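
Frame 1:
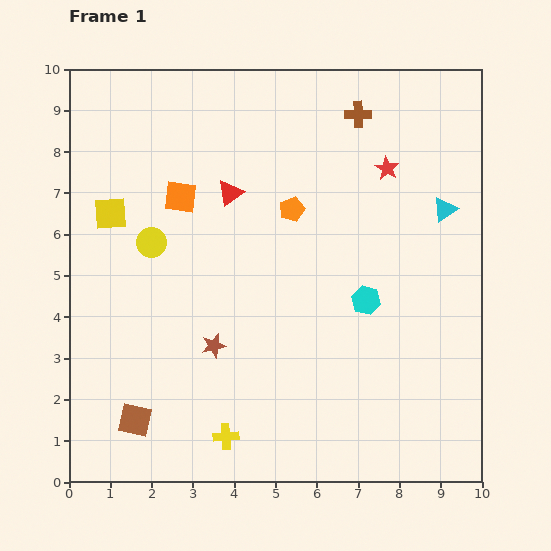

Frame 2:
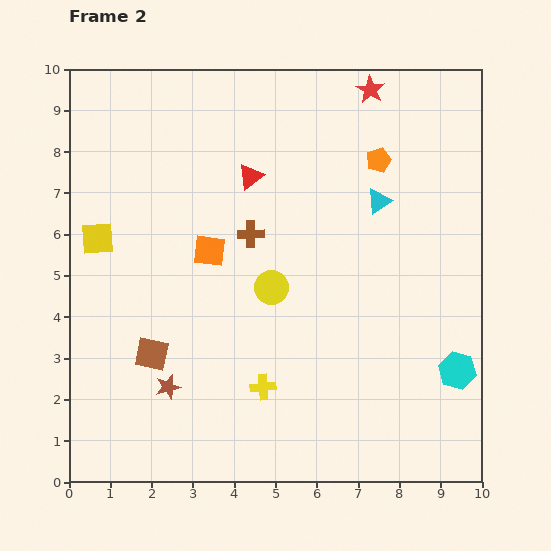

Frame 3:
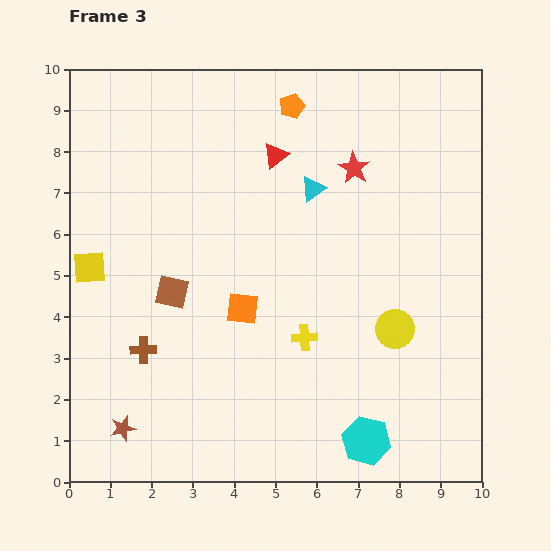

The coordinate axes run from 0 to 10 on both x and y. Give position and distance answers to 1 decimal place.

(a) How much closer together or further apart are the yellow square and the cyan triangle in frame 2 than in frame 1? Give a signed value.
-1.2

Distance in frame 1: 8.1. Distance in frame 2: 6.9.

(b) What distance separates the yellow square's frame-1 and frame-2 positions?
0.7

The yellow square moved from (1.0, 6.5) to (0.7, 5.9), a distance of √(0.3² + 0.6²) ≈ 0.7.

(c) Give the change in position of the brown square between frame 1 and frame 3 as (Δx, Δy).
(0.9, 3.1)

The brown square was at (1.6, 1.5) in frame 1 and (2.5, 4.6) in frame 3.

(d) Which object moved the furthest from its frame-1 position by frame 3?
the brown cross

(moved 7.7; next 6.3)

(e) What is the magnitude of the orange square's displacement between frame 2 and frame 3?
1.6

The orange square moved from (3.4, 5.6) to (4.2, 4.2), a distance of √(0.8² + 1.4²) ≈ 1.6.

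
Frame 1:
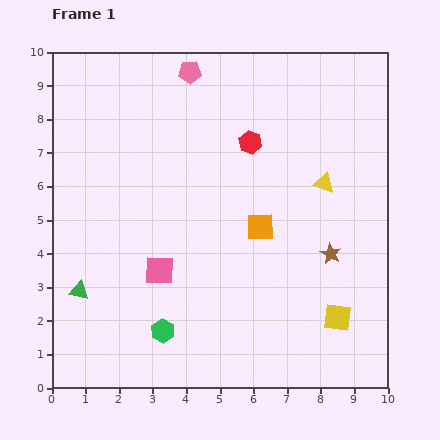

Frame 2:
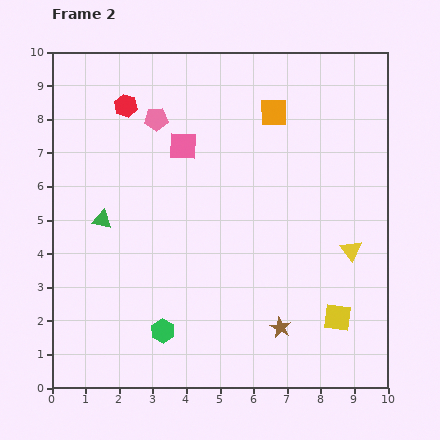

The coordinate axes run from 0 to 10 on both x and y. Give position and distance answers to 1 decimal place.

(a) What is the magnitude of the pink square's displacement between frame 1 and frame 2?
3.8

The pink square moved from (3.2, 3.5) to (3.9, 7.2), a distance of √(0.7² + 3.7²) ≈ 3.8.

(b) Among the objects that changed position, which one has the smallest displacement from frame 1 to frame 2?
the pink pentagon

(moved 1.7)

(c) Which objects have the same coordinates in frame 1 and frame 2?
the green hexagon, the yellow square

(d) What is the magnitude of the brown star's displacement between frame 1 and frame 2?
2.7

The brown star moved from (8.3, 4.0) to (6.8, 1.8), a distance of √(1.5² + 2.2²) ≈ 2.7.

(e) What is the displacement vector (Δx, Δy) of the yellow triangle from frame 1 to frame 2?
(0.8, -2.0)

The yellow triangle was at (8.1, 6.1) in frame 1 and (8.9, 4.1) in frame 2.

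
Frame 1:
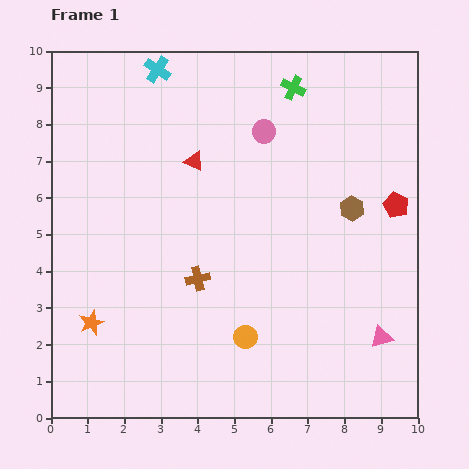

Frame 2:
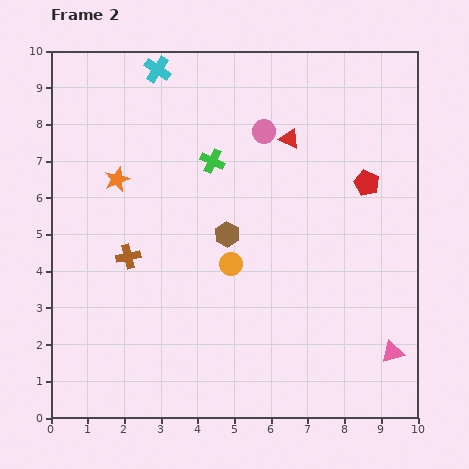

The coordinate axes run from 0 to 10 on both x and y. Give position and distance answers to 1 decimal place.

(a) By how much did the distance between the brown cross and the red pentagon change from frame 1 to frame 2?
+1.0

Distance in frame 1: 5.8. Distance in frame 2: 6.8.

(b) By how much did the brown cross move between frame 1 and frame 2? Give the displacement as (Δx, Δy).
(-1.9, 0.6)

The brown cross was at (4.0, 3.8) in frame 1 and (2.1, 4.4) in frame 2.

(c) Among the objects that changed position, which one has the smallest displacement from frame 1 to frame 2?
the pink triangle

(moved 0.5)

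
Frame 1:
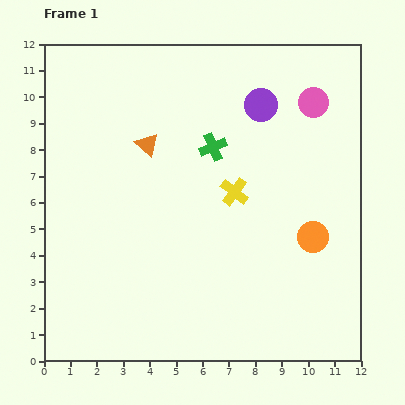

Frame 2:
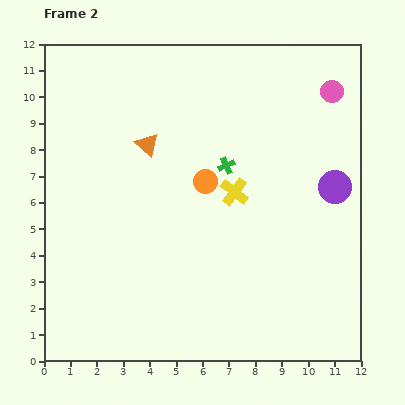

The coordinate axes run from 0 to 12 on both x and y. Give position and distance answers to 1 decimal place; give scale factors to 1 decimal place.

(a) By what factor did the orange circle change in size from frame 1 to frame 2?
0.8×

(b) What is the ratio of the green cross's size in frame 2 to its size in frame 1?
0.6×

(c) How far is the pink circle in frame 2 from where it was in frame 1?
0.8

The pink circle moved from (10.2, 9.8) to (10.9, 10.2), a distance of √(0.7² + 0.4²) ≈ 0.8.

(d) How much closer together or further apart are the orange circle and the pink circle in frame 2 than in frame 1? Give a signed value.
+0.8

Distance in frame 1: 5.1. Distance in frame 2: 5.9.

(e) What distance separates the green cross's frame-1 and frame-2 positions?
0.9

The green cross moved from (6.4, 8.1) to (6.9, 7.4), a distance of √(0.5² + 0.7²) ≈ 0.9.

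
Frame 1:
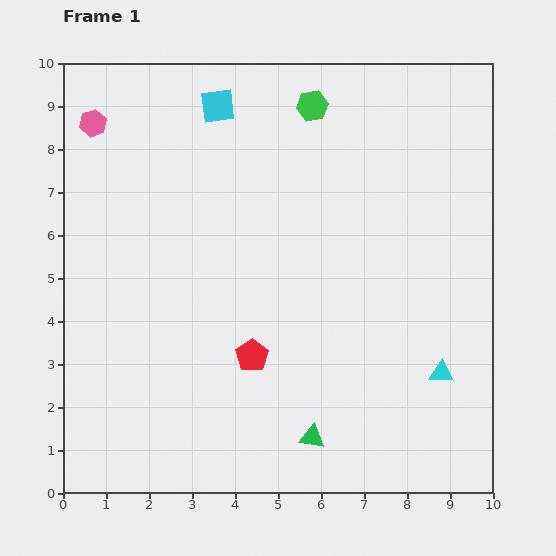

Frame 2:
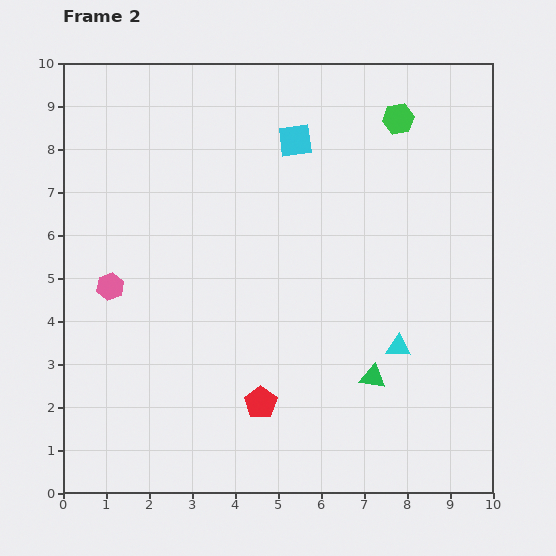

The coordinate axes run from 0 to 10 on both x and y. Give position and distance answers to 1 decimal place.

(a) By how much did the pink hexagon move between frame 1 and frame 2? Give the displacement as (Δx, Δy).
(0.4, -3.8)

The pink hexagon was at (0.7, 8.6) in frame 1 and (1.1, 4.8) in frame 2.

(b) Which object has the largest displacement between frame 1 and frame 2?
the pink hexagon

(moved 3.8; next 2.0)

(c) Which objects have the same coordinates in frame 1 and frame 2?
none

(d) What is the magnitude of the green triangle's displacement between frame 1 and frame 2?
2.0

The green triangle moved from (5.8, 1.3) to (7.2, 2.7), a distance of √(1.4² + 1.4²) ≈ 2.0.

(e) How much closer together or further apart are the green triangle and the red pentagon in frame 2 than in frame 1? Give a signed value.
+0.3

Distance in frame 1: 2.4. Distance in frame 2: 2.7.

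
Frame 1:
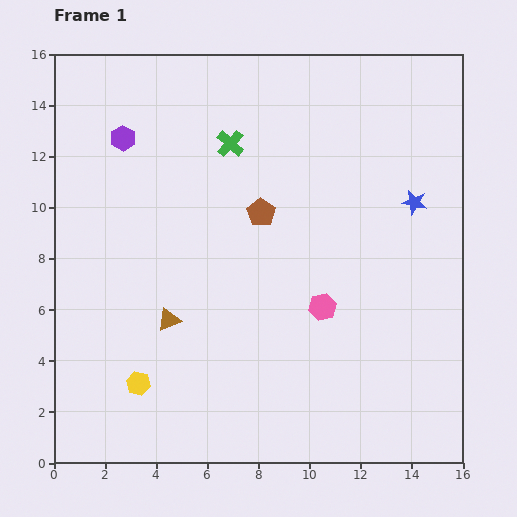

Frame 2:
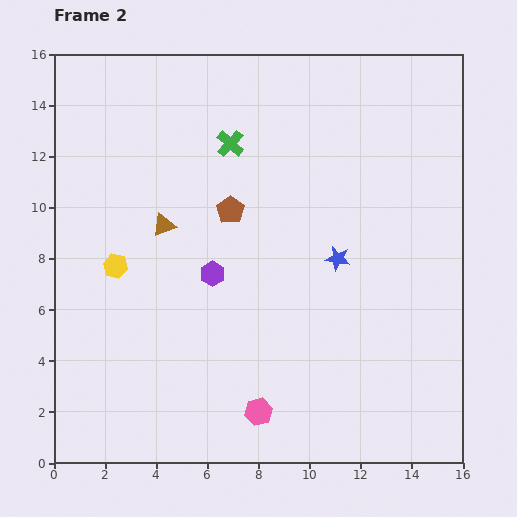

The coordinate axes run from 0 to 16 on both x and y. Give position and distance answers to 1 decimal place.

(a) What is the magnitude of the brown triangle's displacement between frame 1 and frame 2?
3.7

The brown triangle moved from (4.5, 5.6) to (4.3, 9.3), a distance of √(0.2² + 3.7²) ≈ 3.7.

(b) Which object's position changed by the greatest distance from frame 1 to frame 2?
the purple hexagon

(moved 6.4; next 4.8)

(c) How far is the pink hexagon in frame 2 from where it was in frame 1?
4.8

The pink hexagon moved from (10.5, 6.1) to (8.0, 2.0), a distance of √(2.5² + 4.1²) ≈ 4.8.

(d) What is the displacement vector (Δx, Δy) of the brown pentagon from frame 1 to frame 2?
(-1.2, 0.1)

The brown pentagon was at (8.1, 9.8) in frame 1 and (6.9, 9.9) in frame 2.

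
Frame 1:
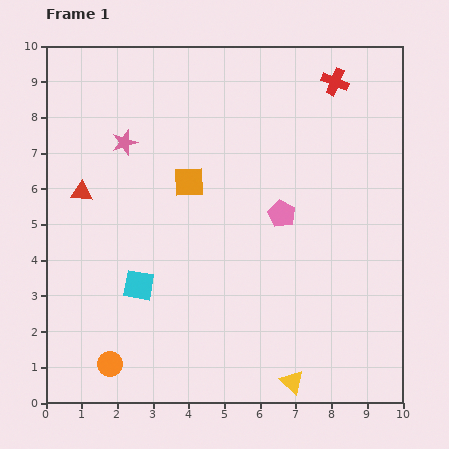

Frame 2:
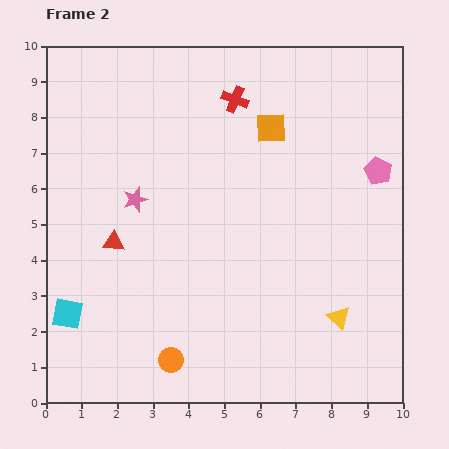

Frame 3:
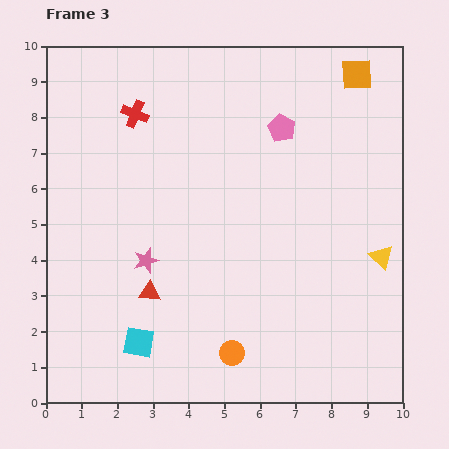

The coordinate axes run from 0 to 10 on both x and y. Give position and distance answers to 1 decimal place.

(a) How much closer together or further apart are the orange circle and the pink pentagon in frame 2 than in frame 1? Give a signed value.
+1.5

Distance in frame 1: 6.4. Distance in frame 2: 7.9.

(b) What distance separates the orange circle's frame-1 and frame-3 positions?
3.4

The orange circle moved from (1.8, 1.1) to (5.2, 1.4), a distance of √(3.4² + 0.3²) ≈ 3.4.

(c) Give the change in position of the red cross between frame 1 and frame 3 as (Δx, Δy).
(-5.6, -0.9)

The red cross was at (8.1, 9.0) in frame 1 and (2.5, 8.1) in frame 3.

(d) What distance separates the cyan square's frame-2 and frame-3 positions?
2.2

The cyan square moved from (0.6, 2.5) to (2.6, 1.7), a distance of √(2.0² + 0.8²) ≈ 2.2.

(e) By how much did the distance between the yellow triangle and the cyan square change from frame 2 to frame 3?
-0.4

Distance in frame 2: 7.6. Distance in frame 3: 7.2.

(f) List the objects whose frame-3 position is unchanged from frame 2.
none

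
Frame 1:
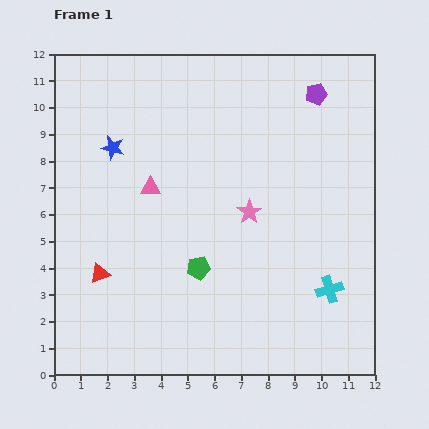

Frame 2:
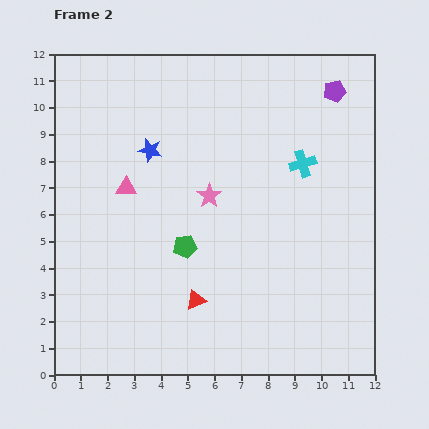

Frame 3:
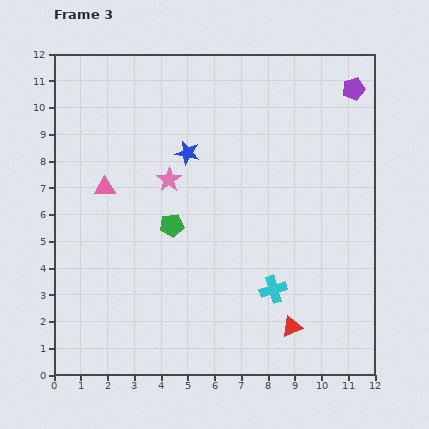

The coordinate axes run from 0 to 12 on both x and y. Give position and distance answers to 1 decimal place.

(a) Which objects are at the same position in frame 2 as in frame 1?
none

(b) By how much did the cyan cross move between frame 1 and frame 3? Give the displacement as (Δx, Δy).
(-2.1, 0.0)

The cyan cross was at (10.3, 3.2) in frame 1 and (8.2, 3.2) in frame 3.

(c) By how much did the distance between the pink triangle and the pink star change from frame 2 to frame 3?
-0.7

Distance in frame 2: 3.1. Distance in frame 3: 2.4.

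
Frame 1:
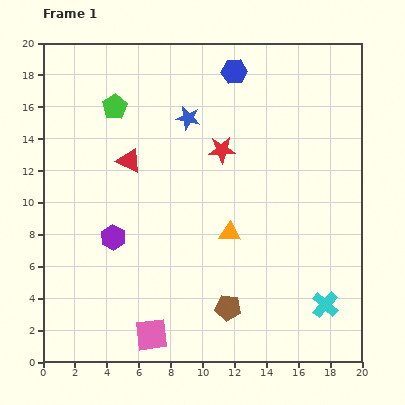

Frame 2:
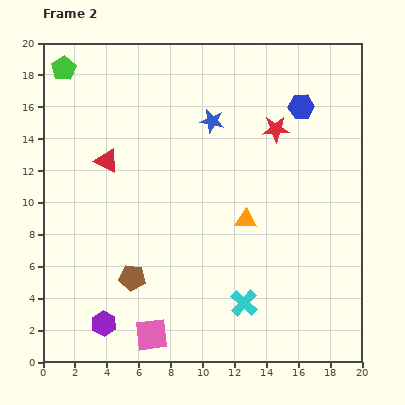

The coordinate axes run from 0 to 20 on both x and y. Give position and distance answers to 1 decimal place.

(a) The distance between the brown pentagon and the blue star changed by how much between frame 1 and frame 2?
-1.2

Distance in frame 1: 12.2. Distance in frame 2: 11.0.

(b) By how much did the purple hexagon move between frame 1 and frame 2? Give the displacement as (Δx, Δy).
(-0.6, -5.4)

The purple hexagon was at (4.4, 7.8) in frame 1 and (3.8, 2.4) in frame 2.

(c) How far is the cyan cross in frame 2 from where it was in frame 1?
5.1

The cyan cross moved from (17.7, 3.6) to (12.6, 3.7), a distance of √(5.1² + 0.1²) ≈ 5.1.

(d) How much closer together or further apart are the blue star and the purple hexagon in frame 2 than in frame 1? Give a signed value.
+5.5

Distance in frame 1: 8.9. Distance in frame 2: 14.4.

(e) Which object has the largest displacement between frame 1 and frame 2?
the brown pentagon

(moved 6.3; next 5.4)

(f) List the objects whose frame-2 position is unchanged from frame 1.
the pink square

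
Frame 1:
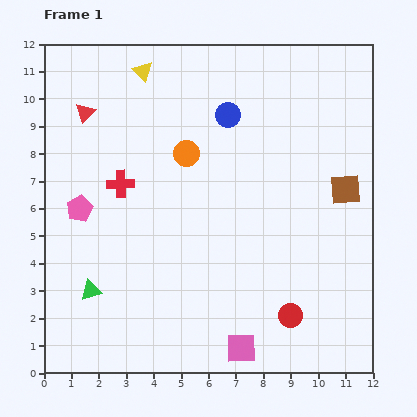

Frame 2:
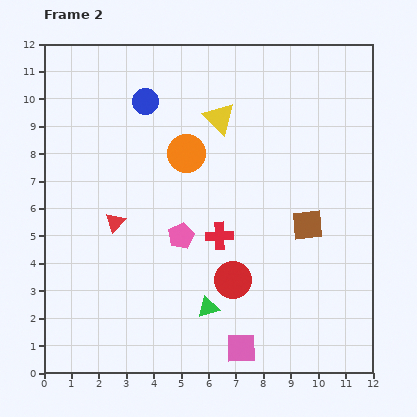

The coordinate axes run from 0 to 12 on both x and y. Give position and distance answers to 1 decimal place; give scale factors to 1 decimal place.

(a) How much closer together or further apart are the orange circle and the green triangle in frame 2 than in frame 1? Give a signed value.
-0.4

Distance in frame 1: 6.1. Distance in frame 2: 5.7.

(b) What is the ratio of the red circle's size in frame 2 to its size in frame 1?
1.6×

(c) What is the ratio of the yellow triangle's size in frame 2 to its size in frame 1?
1.6×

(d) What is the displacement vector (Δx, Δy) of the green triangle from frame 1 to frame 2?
(4.3, -0.6)

The green triangle was at (1.7, 3.0) in frame 1 and (6.0, 2.4) in frame 2.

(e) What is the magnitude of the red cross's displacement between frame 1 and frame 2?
4.1

The red cross moved from (2.8, 6.9) to (6.4, 5.0), a distance of √(3.6² + 1.9²) ≈ 4.1.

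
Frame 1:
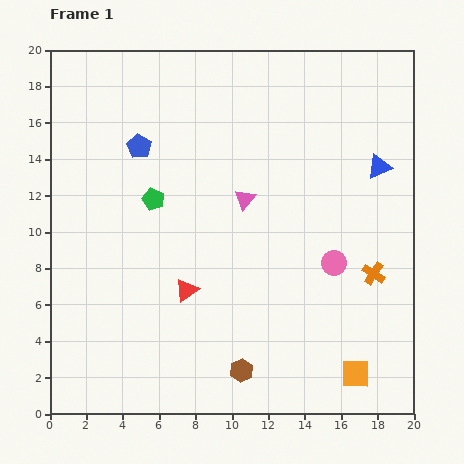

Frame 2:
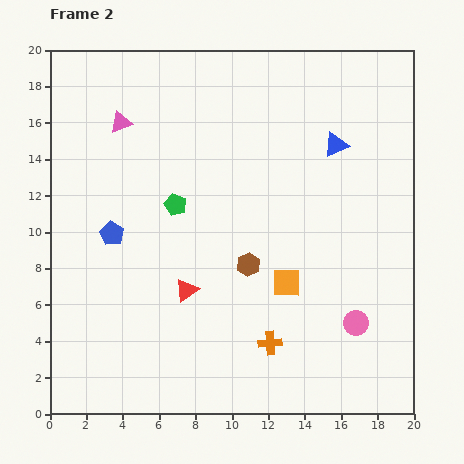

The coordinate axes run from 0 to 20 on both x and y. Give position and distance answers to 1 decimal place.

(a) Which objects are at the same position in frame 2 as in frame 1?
the red triangle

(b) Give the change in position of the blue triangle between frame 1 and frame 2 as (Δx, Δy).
(-2.4, 1.2)

The blue triangle was at (18.1, 13.6) in frame 1 and (15.7, 14.8) in frame 2.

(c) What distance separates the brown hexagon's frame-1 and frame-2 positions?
5.8

The brown hexagon moved from (10.5, 2.4) to (10.9, 8.2), a distance of √(0.4² + 5.8²) ≈ 5.8.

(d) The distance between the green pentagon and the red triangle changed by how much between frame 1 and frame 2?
-0.6

Distance in frame 1: 5.3. Distance in frame 2: 4.7.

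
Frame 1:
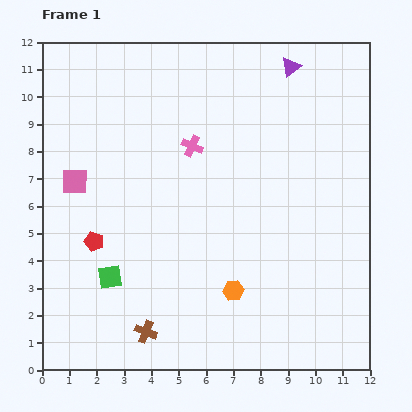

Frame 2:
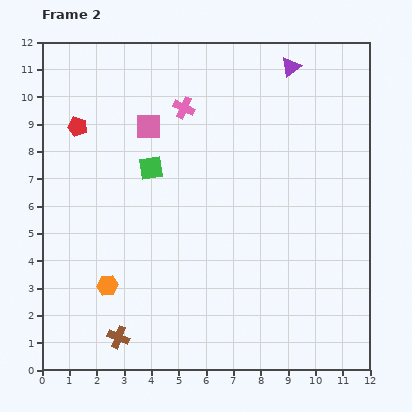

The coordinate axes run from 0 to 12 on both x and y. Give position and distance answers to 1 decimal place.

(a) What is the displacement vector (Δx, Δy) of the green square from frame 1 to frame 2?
(1.5, 4.0)

The green square was at (2.5, 3.4) in frame 1 and (4.0, 7.4) in frame 2.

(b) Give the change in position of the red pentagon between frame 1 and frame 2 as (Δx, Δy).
(-0.6, 4.2)

The red pentagon was at (1.9, 4.7) in frame 1 and (1.3, 8.9) in frame 2.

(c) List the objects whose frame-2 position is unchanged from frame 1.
the purple triangle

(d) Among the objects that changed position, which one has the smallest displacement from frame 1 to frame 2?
the brown cross

(moved 1.0)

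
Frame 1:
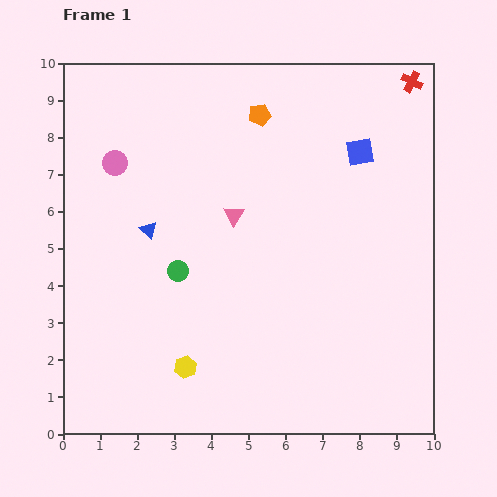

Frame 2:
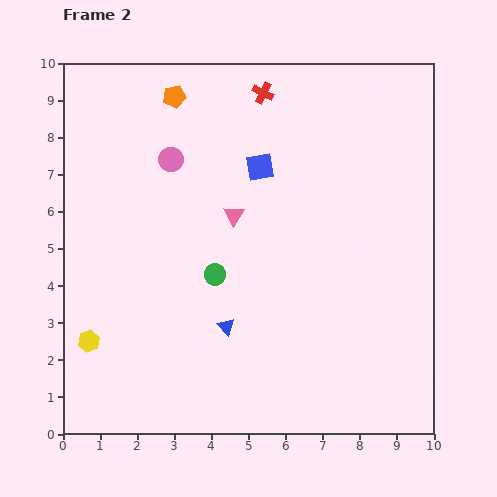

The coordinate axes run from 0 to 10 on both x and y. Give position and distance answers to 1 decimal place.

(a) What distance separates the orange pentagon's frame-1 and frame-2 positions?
2.4

The orange pentagon moved from (5.3, 8.6) to (3.0, 9.1), a distance of √(2.3² + 0.5²) ≈ 2.4.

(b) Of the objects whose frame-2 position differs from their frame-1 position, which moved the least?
the green circle

(moved 1.0)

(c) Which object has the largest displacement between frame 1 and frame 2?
the red cross

(moved 4.0; next 3.3)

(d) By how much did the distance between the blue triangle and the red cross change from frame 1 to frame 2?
-1.7

Distance in frame 1: 8.1. Distance in frame 2: 6.4.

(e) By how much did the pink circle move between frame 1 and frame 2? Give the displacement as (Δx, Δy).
(1.5, 0.1)

The pink circle was at (1.4, 7.3) in frame 1 and (2.9, 7.4) in frame 2.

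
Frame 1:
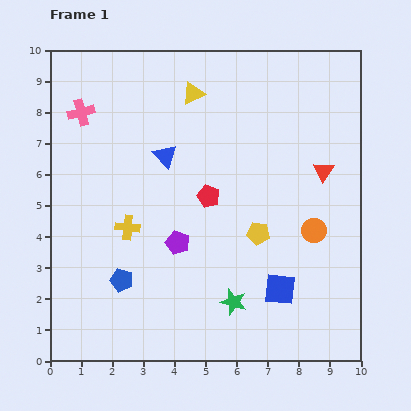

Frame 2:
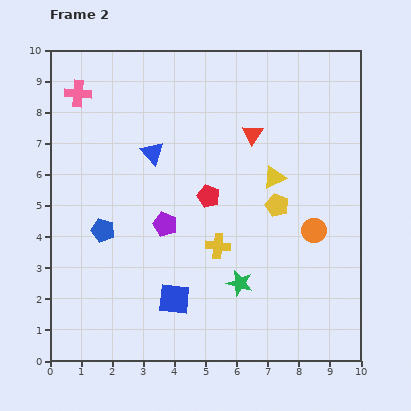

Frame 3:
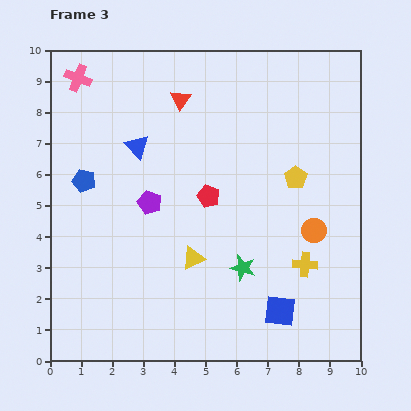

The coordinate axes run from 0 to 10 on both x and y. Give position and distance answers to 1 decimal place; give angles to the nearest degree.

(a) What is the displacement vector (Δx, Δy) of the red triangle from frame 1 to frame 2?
(-2.3, 1.2)

The red triangle was at (8.8, 6.1) in frame 1 and (6.5, 7.3) in frame 2.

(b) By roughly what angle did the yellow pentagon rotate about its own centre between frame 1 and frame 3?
30° clockwise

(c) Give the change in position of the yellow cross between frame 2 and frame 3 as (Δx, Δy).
(2.8, -0.6)

The yellow cross was at (5.4, 3.7) in frame 2 and (8.2, 3.1) in frame 3.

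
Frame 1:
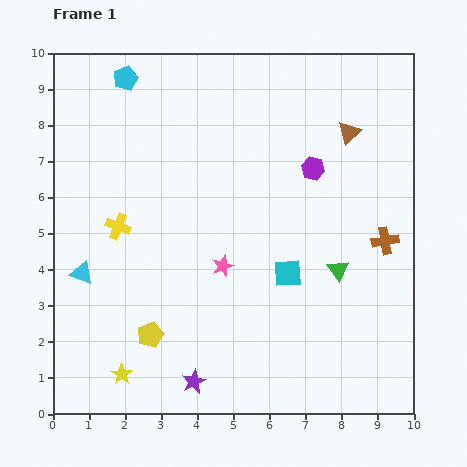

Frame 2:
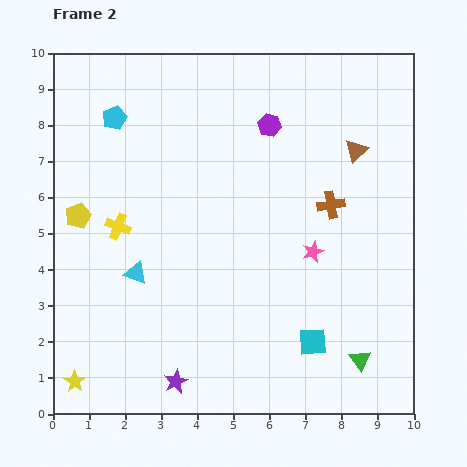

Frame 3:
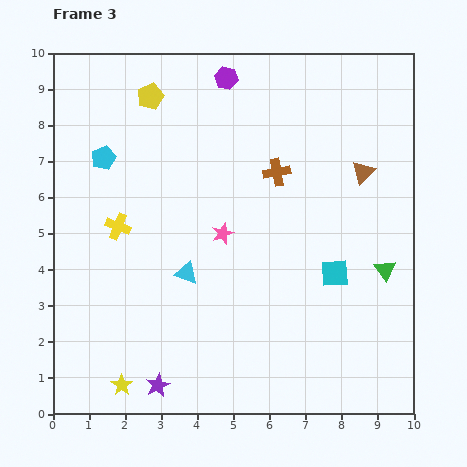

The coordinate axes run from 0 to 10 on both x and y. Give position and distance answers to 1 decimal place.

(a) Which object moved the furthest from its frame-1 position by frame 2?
the yellow pentagon

(moved 3.9; next 2.6)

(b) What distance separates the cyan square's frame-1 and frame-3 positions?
1.3

The cyan square moved from (6.5, 3.9) to (7.8, 3.9), a distance of √(1.3² + 0.0²) ≈ 1.3.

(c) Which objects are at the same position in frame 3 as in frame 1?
the yellow cross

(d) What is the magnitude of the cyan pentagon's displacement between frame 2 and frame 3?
1.1

The cyan pentagon moved from (1.7, 8.2) to (1.4, 7.1), a distance of √(0.3² + 1.1²) ≈ 1.1.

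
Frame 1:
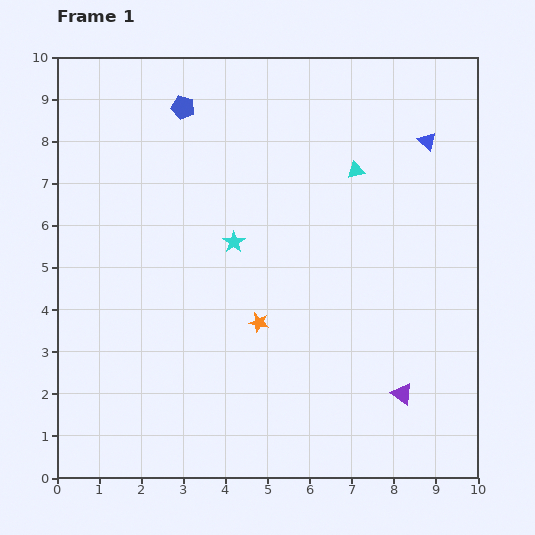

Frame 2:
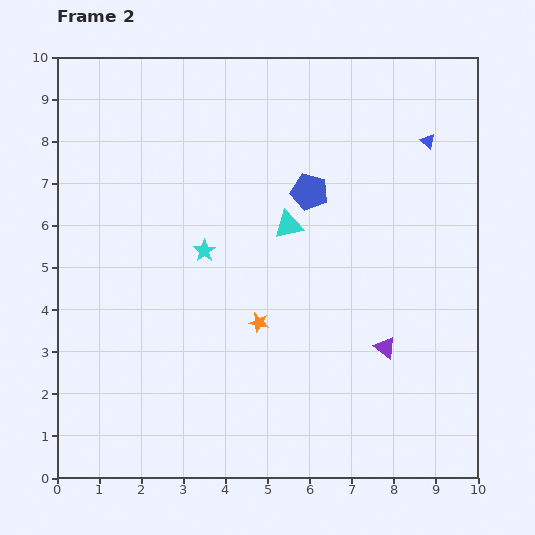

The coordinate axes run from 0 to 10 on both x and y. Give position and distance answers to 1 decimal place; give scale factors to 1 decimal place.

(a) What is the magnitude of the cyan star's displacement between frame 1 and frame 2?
0.7

The cyan star moved from (4.2, 5.6) to (3.5, 5.4), a distance of √(0.7² + 0.2²) ≈ 0.7.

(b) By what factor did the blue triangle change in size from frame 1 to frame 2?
0.8×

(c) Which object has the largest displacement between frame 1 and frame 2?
the blue pentagon

(moved 3.6; next 2.1)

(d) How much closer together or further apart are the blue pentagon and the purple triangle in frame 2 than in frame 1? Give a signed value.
-4.5

Distance in frame 1: 8.6. Distance in frame 2: 4.1.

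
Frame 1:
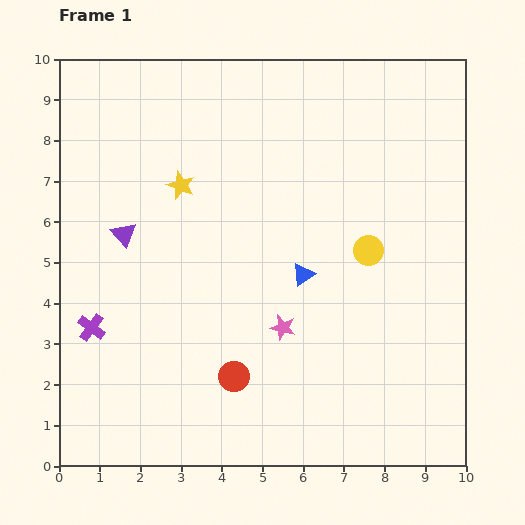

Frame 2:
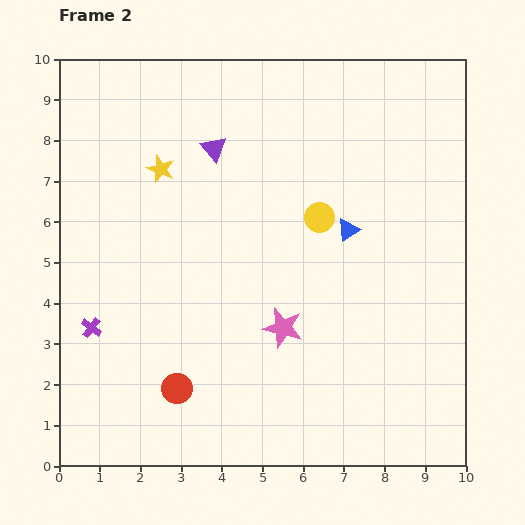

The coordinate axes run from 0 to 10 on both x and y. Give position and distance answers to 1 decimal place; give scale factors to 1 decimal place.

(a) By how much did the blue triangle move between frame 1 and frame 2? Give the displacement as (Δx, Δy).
(1.1, 1.1)

The blue triangle was at (6.0, 4.7) in frame 1 and (7.1, 5.8) in frame 2.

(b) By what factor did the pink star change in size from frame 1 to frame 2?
1.6×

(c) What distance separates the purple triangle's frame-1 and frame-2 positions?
3.0

The purple triangle moved from (1.6, 5.7) to (3.8, 7.8), a distance of √(2.2² + 2.1²) ≈ 3.0.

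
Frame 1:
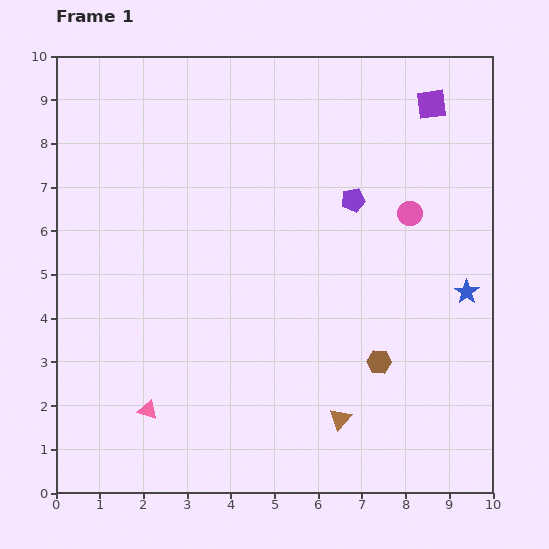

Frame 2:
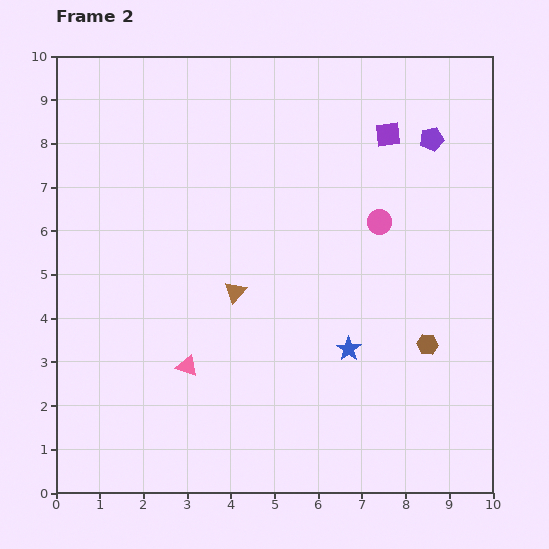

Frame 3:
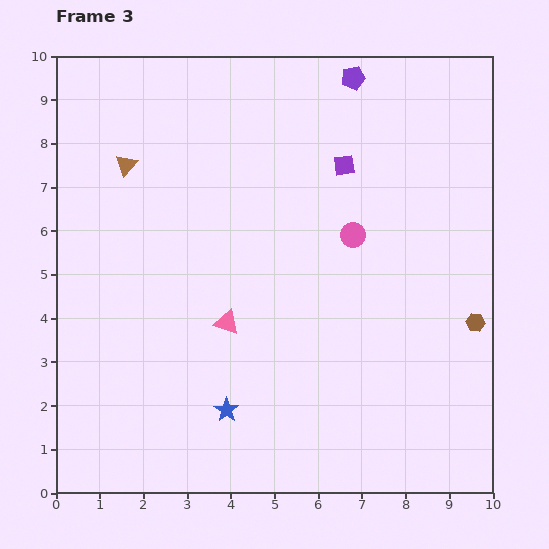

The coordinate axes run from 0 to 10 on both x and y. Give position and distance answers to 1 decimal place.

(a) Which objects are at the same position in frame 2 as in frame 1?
none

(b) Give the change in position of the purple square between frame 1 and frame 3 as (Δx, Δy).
(-2.0, -1.4)

The purple square was at (8.6, 8.9) in frame 1 and (6.6, 7.5) in frame 3.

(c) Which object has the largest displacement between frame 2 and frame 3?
the brown triangle

(moved 3.8; next 3.1)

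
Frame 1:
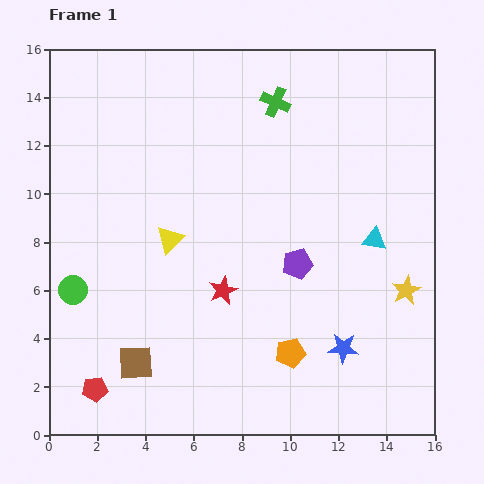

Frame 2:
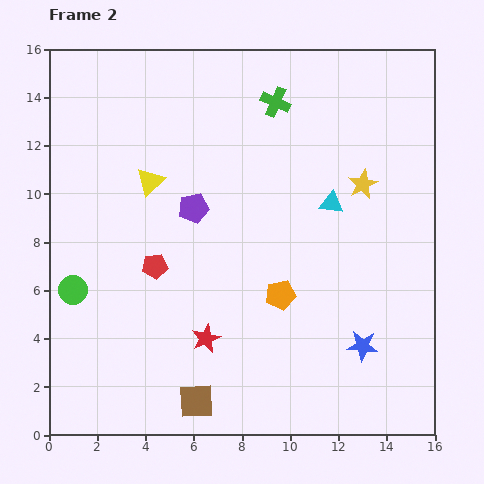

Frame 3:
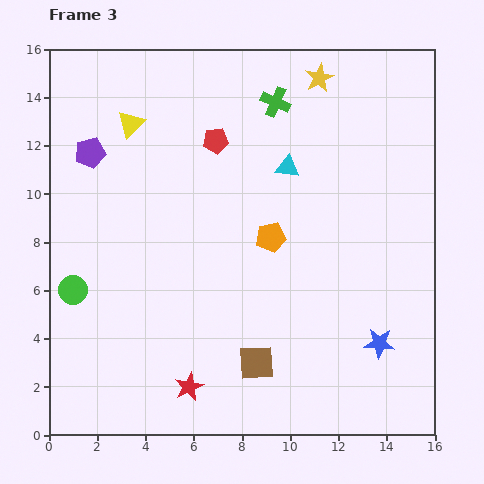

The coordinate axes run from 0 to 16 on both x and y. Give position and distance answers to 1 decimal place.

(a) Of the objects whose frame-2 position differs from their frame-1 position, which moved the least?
the blue star

(moved 0.8)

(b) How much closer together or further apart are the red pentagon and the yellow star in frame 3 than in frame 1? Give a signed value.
-8.5

Distance in frame 1: 13.5. Distance in frame 3: 5.0.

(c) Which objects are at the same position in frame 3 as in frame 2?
the green cross, the green circle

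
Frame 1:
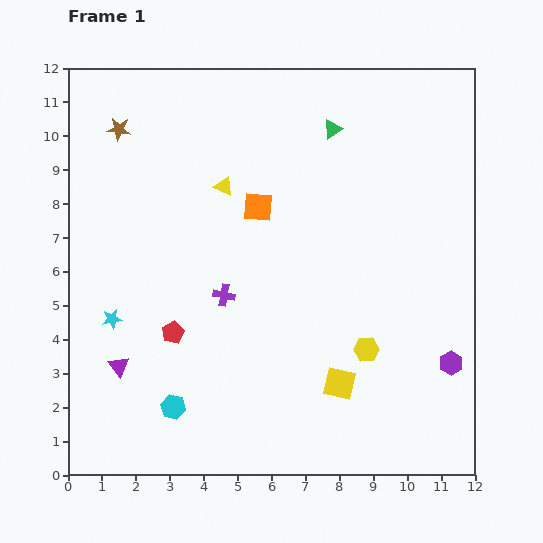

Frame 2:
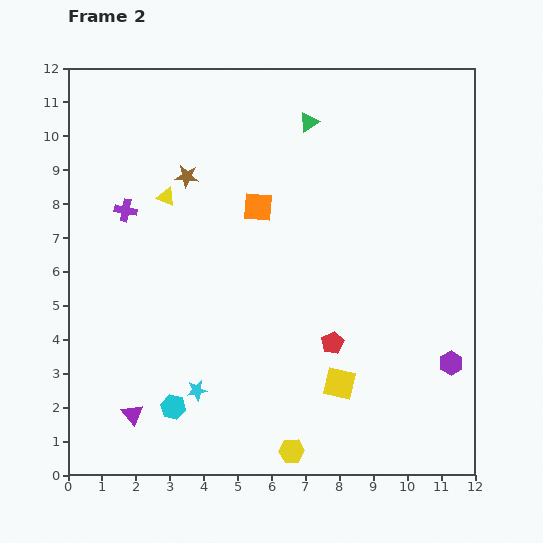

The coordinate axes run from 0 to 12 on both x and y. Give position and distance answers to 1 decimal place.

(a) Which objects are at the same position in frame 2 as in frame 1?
the cyan hexagon, the purple hexagon, the orange square, the yellow square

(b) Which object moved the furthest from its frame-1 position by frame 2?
the red pentagon

(moved 4.7; next 3.8)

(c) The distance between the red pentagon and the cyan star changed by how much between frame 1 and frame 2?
+2.4

Distance in frame 1: 1.8. Distance in frame 2: 4.2.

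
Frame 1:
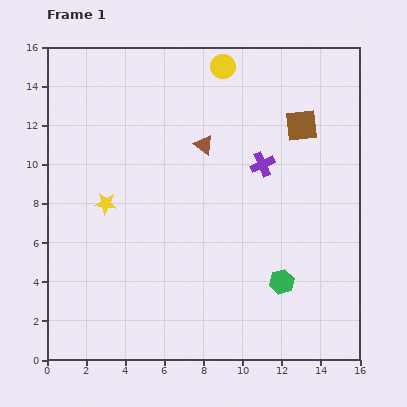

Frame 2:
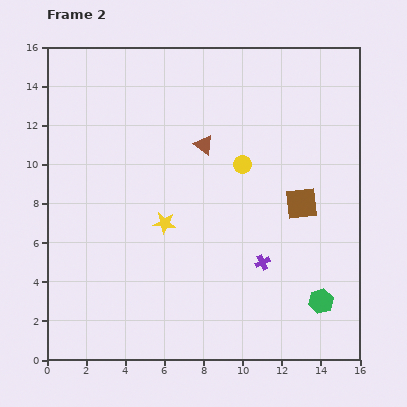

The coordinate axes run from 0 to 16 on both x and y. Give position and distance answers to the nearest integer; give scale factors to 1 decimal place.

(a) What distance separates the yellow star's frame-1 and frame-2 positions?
3

The yellow star moved from (3, 8) to (6, 7), a distance of √(3² + 1²) ≈ 3.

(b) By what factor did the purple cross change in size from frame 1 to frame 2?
0.6×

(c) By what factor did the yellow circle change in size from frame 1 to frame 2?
0.7×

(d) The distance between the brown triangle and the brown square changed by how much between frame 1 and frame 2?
+1

Distance in frame 1: 5. Distance in frame 2: 6.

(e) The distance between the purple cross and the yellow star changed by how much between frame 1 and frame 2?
-3

Distance in frame 1: 8. Distance in frame 2: 5.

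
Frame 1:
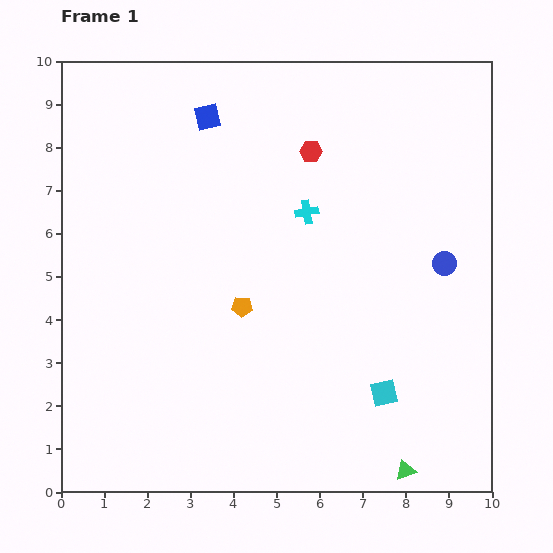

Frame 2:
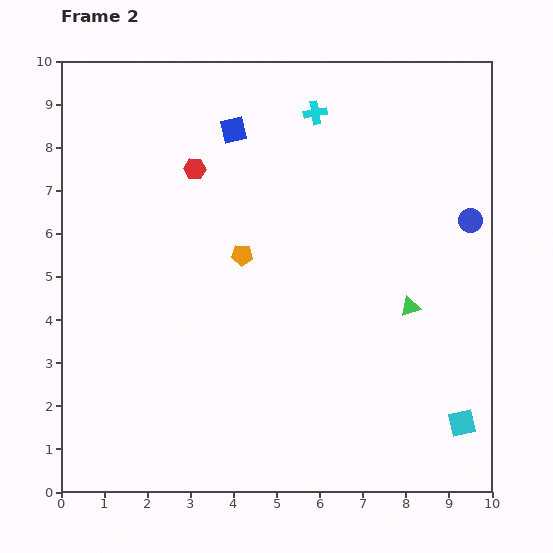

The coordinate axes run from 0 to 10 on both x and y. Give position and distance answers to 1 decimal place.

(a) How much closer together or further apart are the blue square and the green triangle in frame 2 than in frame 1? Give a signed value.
-3.6

Distance in frame 1: 9.4. Distance in frame 2: 5.8.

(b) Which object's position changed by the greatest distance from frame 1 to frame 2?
the green triangle

(moved 3.8; next 2.7)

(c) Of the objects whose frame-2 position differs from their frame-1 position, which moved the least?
the blue square

(moved 0.7)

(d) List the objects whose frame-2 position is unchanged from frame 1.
none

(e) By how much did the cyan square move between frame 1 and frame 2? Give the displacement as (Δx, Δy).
(1.8, -0.7)

The cyan square was at (7.5, 2.3) in frame 1 and (9.3, 1.6) in frame 2.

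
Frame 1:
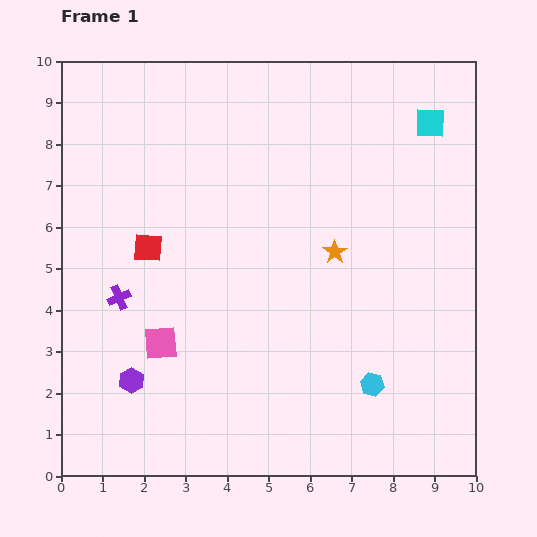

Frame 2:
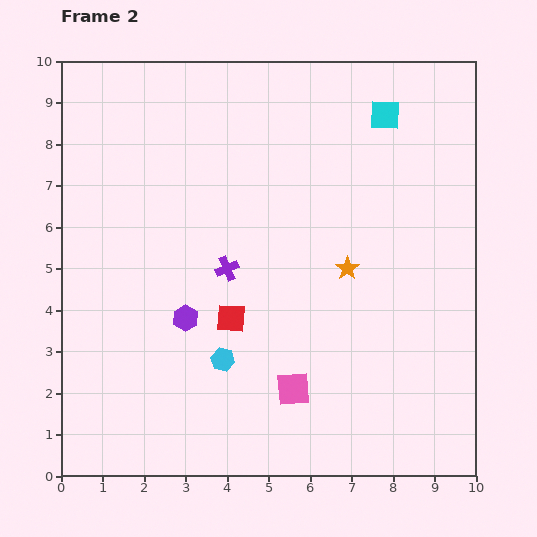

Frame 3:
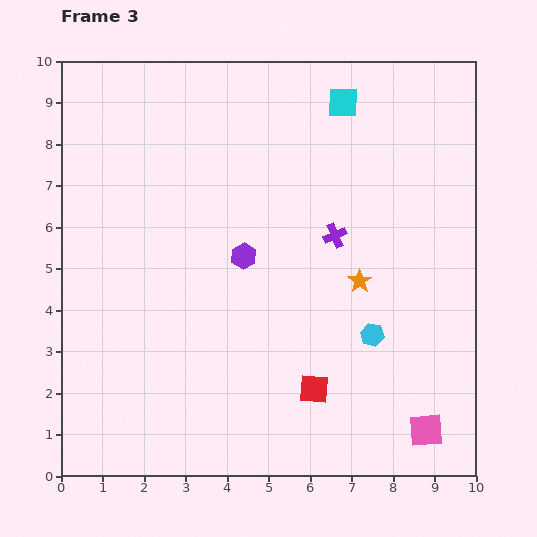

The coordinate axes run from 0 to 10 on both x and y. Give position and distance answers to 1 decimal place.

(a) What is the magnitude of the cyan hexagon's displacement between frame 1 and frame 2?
3.6

The cyan hexagon moved from (7.5, 2.2) to (3.9, 2.8), a distance of √(3.6² + 0.6²) ≈ 3.6.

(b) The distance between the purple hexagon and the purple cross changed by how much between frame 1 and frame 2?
-0.4

Distance in frame 1: 2.0. Distance in frame 2: 1.6.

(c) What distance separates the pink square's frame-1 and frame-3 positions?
6.7

The pink square moved from (2.4, 3.2) to (8.8, 1.1), a distance of √(6.4² + 2.1²) ≈ 6.7.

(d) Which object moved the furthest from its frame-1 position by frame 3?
the pink square

(moved 6.7; next 5.4)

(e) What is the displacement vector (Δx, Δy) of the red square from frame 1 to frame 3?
(4.0, -3.4)

The red square was at (2.1, 5.5) in frame 1 and (6.1, 2.1) in frame 3.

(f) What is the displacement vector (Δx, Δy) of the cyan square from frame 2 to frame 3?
(-1.0, 0.3)

The cyan square was at (7.8, 8.7) in frame 2 and (6.8, 9.0) in frame 3.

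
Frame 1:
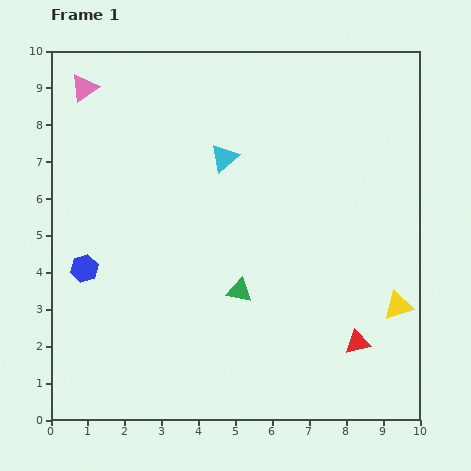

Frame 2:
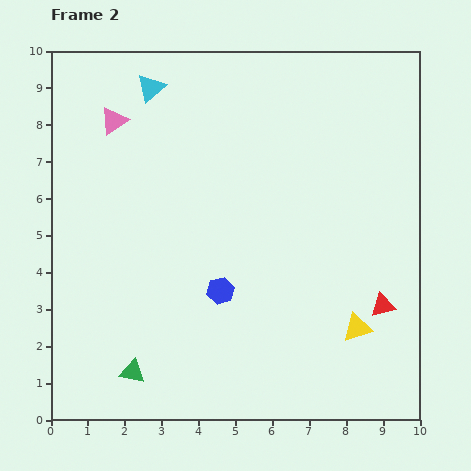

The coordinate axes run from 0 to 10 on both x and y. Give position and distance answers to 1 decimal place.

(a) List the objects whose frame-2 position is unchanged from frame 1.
none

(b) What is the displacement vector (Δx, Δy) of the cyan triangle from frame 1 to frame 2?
(-2.0, 1.9)

The cyan triangle was at (4.7, 7.1) in frame 1 and (2.7, 9.0) in frame 2.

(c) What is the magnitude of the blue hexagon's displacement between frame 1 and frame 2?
3.7

The blue hexagon moved from (0.9, 4.1) to (4.6, 3.5), a distance of √(3.7² + 0.6²) ≈ 3.7.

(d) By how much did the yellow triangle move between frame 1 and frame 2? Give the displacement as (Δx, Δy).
(-1.1, -0.6)

The yellow triangle was at (9.4, 3.1) in frame 1 and (8.3, 2.5) in frame 2.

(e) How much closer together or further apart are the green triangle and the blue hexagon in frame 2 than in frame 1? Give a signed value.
-0.9

Distance in frame 1: 4.2. Distance in frame 2: 3.3.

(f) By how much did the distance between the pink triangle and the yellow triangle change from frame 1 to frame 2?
-1.6

Distance in frame 1: 10.3. Distance in frame 2: 8.7.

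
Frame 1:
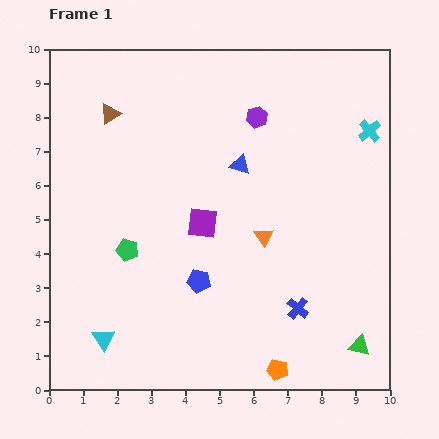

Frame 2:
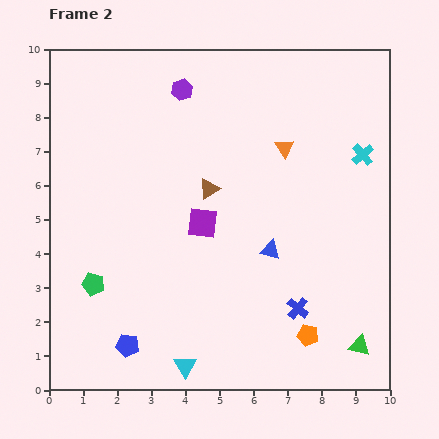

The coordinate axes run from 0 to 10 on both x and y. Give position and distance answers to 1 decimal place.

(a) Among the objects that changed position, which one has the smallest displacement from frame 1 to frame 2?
the cyan cross

(moved 0.7)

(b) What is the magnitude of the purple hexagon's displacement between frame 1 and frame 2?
2.3

The purple hexagon moved from (6.1, 8.0) to (3.9, 8.8), a distance of √(2.2² + 0.8²) ≈ 2.3.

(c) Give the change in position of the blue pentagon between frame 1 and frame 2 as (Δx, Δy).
(-2.1, -1.9)

The blue pentagon was at (4.4, 3.2) in frame 1 and (2.3, 1.3) in frame 2.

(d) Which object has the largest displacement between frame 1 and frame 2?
the brown triangle

(moved 3.6; next 2.8)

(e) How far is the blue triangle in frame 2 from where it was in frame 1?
2.7

The blue triangle moved from (5.6, 6.6) to (6.5, 4.1), a distance of √(0.9² + 2.5²) ≈ 2.7.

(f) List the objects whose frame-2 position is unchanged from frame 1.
the purple square, the blue cross, the green triangle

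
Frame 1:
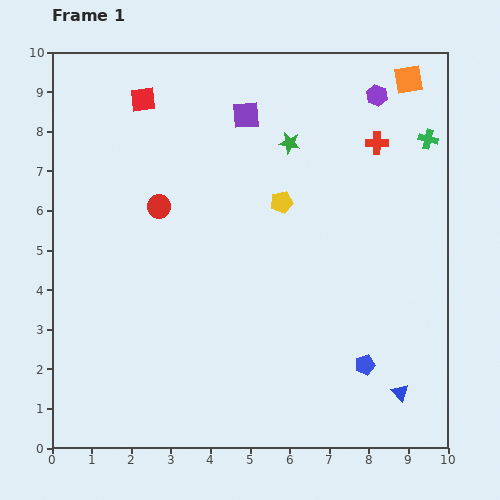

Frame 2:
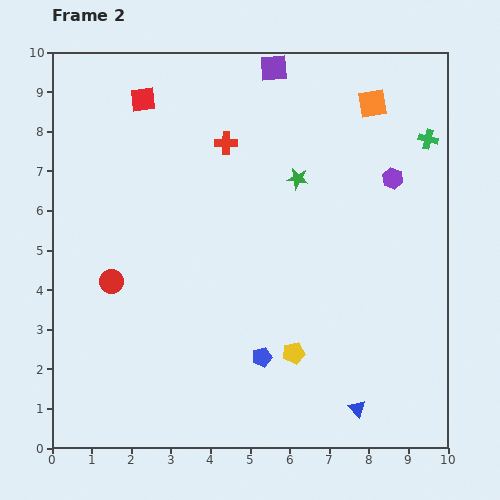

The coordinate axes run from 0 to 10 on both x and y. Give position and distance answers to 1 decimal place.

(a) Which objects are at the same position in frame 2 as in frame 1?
the green cross, the red square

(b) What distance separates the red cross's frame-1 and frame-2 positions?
3.8

The red cross moved from (8.2, 7.7) to (4.4, 7.7), a distance of √(3.8² + 0.0²) ≈ 3.8.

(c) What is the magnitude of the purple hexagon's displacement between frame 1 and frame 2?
2.1

The purple hexagon moved from (8.2, 8.9) to (8.6, 6.8), a distance of √(0.4² + 2.1²) ≈ 2.1.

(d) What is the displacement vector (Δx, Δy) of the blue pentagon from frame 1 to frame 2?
(-2.6, 0.2)

The blue pentagon was at (7.9, 2.1) in frame 1 and (5.3, 2.3) in frame 2.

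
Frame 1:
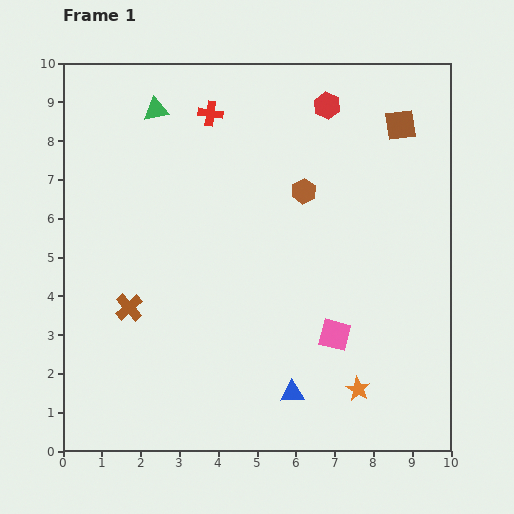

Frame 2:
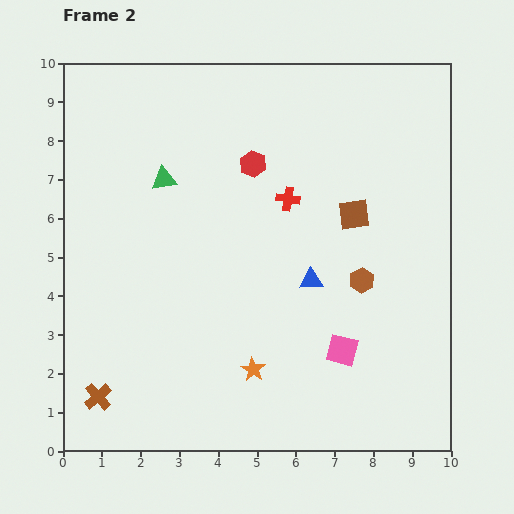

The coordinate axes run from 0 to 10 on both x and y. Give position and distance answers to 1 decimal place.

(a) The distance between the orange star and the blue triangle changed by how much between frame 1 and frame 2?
+1.0

Distance in frame 1: 1.7. Distance in frame 2: 2.7.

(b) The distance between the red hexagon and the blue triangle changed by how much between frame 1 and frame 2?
-4.1

Distance in frame 1: 7.5. Distance in frame 2: 3.4.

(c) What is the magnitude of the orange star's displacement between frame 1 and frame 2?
2.7

The orange star moved from (7.6, 1.6) to (4.9, 2.1), a distance of √(2.7² + 0.5²) ≈ 2.7.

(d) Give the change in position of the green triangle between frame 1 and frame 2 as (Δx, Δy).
(0.2, -1.8)

The green triangle was at (2.4, 8.8) in frame 1 and (2.6, 7.0) in frame 2.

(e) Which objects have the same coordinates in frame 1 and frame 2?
none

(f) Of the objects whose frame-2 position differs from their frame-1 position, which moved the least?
the pink square

(moved 0.4)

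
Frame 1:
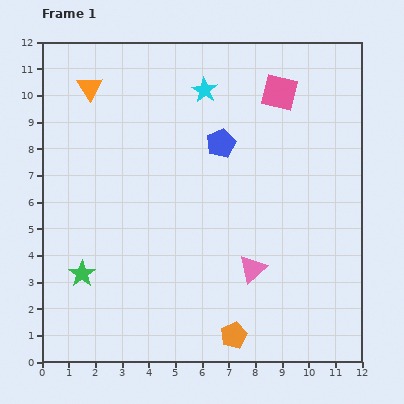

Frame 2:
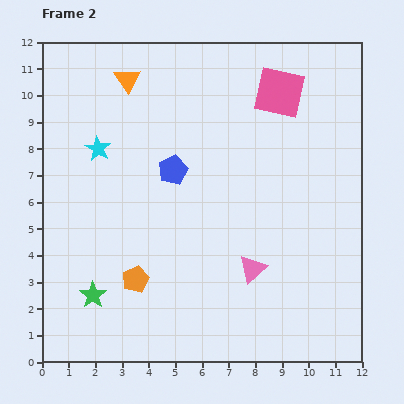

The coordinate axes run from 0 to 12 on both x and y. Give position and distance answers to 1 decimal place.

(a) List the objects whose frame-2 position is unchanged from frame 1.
the pink triangle, the pink square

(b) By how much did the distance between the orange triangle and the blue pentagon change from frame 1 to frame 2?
-1.5

Distance in frame 1: 5.3. Distance in frame 2: 3.8.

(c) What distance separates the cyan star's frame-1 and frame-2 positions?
4.6

The cyan star moved from (6.1, 10.2) to (2.1, 8.0), a distance of √(4.0² + 2.2²) ≈ 4.6.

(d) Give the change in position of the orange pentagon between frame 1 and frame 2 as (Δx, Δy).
(-3.7, 2.1)

The orange pentagon was at (7.2, 1.0) in frame 1 and (3.5, 3.1) in frame 2.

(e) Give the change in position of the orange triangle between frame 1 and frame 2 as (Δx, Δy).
(1.4, 0.3)

The orange triangle was at (1.8, 10.3) in frame 1 and (3.2, 10.6) in frame 2.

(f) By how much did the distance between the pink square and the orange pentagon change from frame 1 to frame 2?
-0.5

Distance in frame 1: 9.3. Distance in frame 2: 8.8.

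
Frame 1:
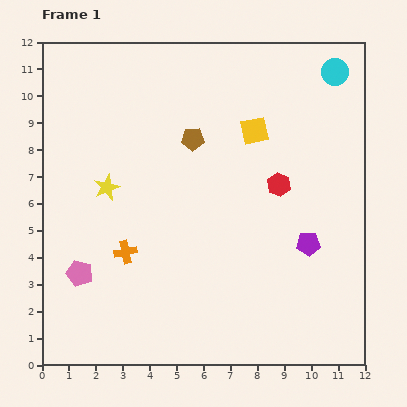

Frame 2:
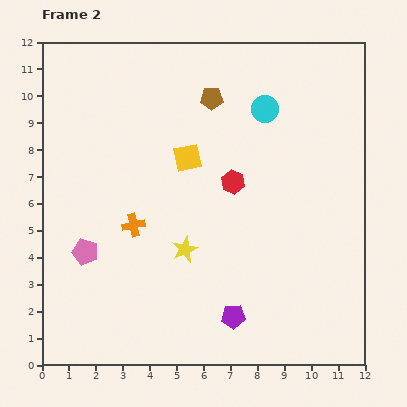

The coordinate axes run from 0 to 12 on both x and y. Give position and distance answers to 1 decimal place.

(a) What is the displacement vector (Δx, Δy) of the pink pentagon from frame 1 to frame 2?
(0.2, 0.8)

The pink pentagon was at (1.4, 3.4) in frame 1 and (1.6, 4.2) in frame 2.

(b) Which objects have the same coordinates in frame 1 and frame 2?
none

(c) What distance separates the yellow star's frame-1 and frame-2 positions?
3.7

The yellow star moved from (2.4, 6.6) to (5.3, 4.3), a distance of √(2.9² + 2.3²) ≈ 3.7.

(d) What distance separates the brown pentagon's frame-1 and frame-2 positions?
1.7

The brown pentagon moved from (5.6, 8.4) to (6.3, 9.9), a distance of √(0.7² + 1.5²) ≈ 1.7.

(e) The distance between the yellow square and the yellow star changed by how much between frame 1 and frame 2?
-2.5

Distance in frame 1: 5.9. Distance in frame 2: 3.4.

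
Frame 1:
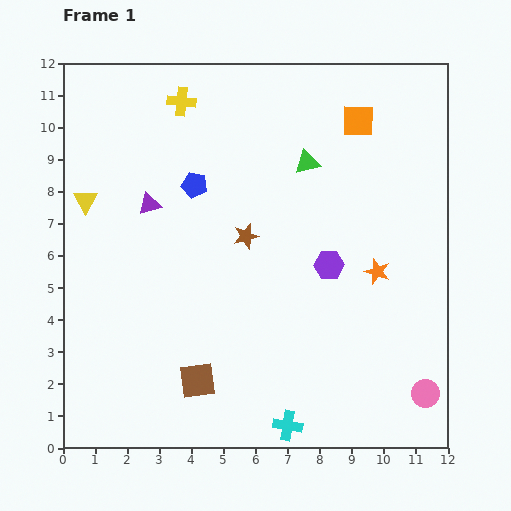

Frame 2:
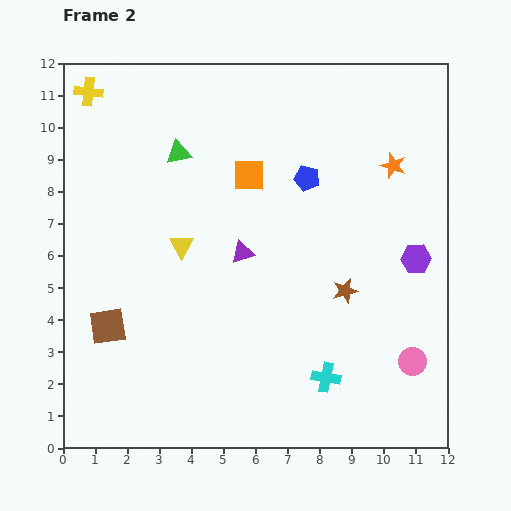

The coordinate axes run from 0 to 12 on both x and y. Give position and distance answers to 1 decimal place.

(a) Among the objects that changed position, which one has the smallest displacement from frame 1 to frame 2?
the pink circle

(moved 1.1)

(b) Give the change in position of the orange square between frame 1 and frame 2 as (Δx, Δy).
(-3.4, -1.7)

The orange square was at (9.2, 10.2) in frame 1 and (5.8, 8.5) in frame 2.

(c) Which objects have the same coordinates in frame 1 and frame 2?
none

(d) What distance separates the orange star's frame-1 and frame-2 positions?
3.3

The orange star moved from (9.8, 5.5) to (10.3, 8.8), a distance of √(0.5² + 3.3²) ≈ 3.3.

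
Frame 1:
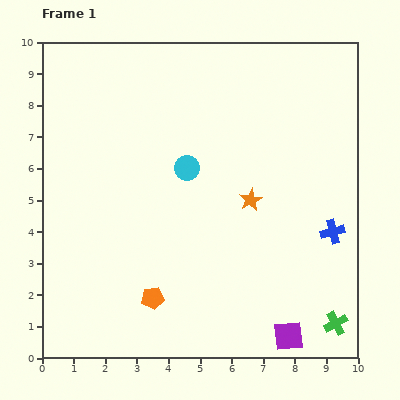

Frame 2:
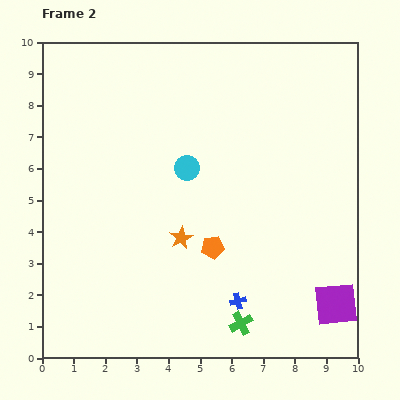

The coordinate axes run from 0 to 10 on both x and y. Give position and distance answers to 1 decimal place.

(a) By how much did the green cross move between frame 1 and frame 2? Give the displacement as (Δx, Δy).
(-3.0, 0.0)

The green cross was at (9.3, 1.1) in frame 1 and (6.3, 1.1) in frame 2.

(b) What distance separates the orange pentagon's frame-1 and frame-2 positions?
2.5

The orange pentagon moved from (3.5, 1.9) to (5.4, 3.5), a distance of √(1.9² + 1.6²) ≈ 2.5.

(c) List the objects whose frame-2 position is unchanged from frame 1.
the cyan circle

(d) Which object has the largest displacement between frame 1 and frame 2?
the blue cross

(moved 3.7; next 3.0)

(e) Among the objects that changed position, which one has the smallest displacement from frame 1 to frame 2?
the purple square

(moved 1.8)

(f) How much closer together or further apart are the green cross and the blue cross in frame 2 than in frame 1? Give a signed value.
-2.2

Distance in frame 1: 2.9. Distance in frame 2: 0.7.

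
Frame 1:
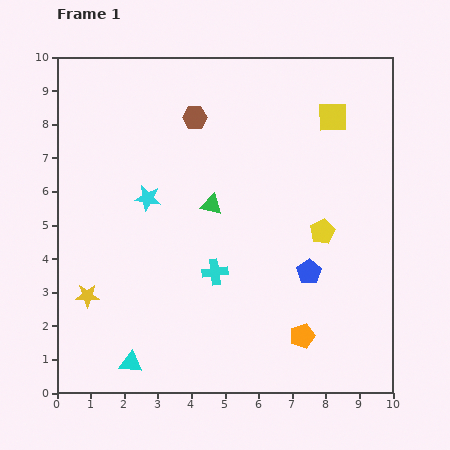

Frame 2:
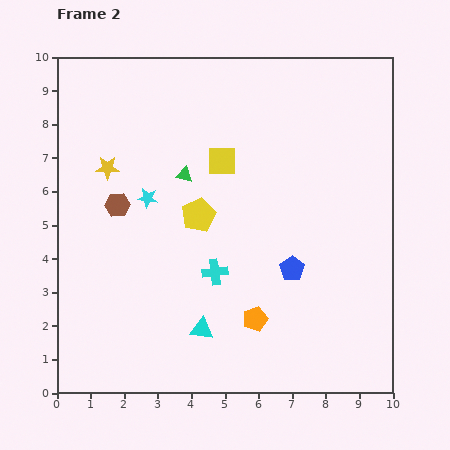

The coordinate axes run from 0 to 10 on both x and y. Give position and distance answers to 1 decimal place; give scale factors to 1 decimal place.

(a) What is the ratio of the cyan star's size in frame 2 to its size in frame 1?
0.8×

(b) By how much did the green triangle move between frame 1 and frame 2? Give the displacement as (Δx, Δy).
(-0.8, 0.9)

The green triangle was at (4.6, 5.6) in frame 1 and (3.8, 6.5) in frame 2.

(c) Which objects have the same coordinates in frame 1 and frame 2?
the cyan cross, the cyan star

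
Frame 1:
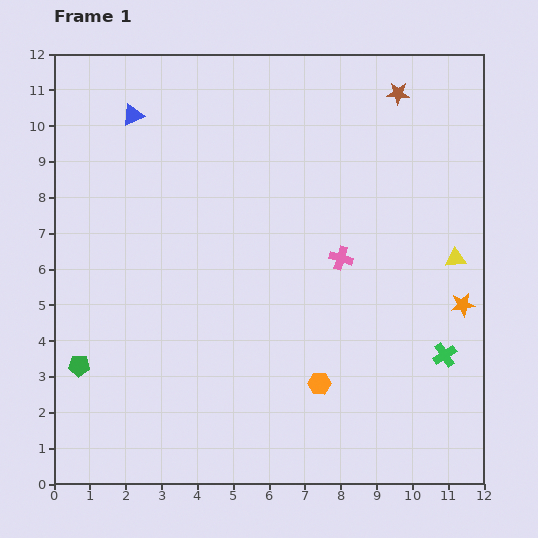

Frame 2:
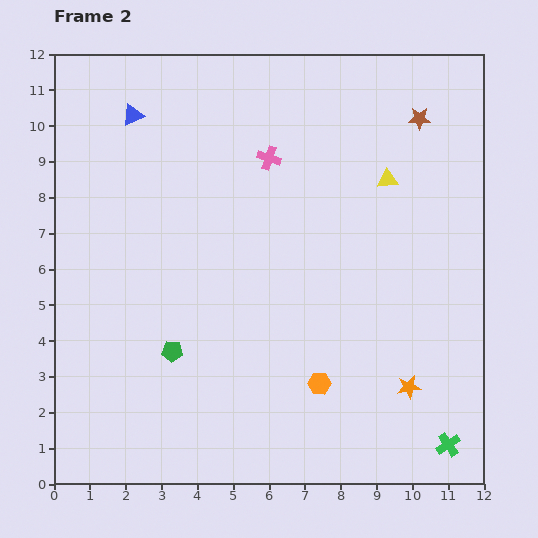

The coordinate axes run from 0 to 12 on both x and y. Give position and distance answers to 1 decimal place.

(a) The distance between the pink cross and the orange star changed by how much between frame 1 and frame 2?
+3.9

Distance in frame 1: 3.6. Distance in frame 2: 7.5.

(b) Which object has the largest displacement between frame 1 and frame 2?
the pink cross

(moved 3.4; next 2.9)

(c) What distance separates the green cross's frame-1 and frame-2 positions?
2.5

The green cross moved from (10.9, 3.6) to (11.0, 1.1), a distance of √(0.1² + 2.5²) ≈ 2.5.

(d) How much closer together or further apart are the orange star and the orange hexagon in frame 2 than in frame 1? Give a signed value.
-2.1

Distance in frame 1: 4.6. Distance in frame 2: 2.5.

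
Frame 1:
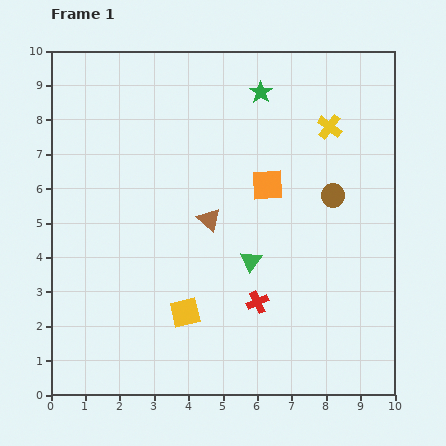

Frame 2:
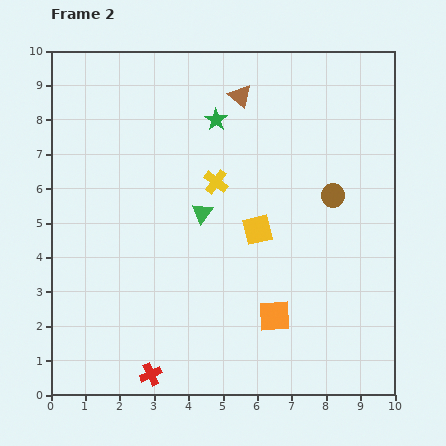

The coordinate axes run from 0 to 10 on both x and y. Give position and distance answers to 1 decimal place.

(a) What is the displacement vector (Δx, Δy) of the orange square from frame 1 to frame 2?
(0.2, -3.8)

The orange square was at (6.3, 6.1) in frame 1 and (6.5, 2.3) in frame 2.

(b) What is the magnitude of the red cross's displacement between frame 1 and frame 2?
3.7

The red cross moved from (6.0, 2.7) to (2.9, 0.6), a distance of √(3.1² + 2.1²) ≈ 3.7.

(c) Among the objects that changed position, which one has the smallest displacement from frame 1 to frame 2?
the green star

(moved 1.5)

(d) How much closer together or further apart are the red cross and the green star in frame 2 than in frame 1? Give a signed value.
+1.5

Distance in frame 1: 6.1. Distance in frame 2: 7.6.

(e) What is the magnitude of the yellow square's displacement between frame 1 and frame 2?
3.2

The yellow square moved from (3.9, 2.4) to (6.0, 4.8), a distance of √(2.1² + 2.4²) ≈ 3.2.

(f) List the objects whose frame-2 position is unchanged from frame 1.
the brown circle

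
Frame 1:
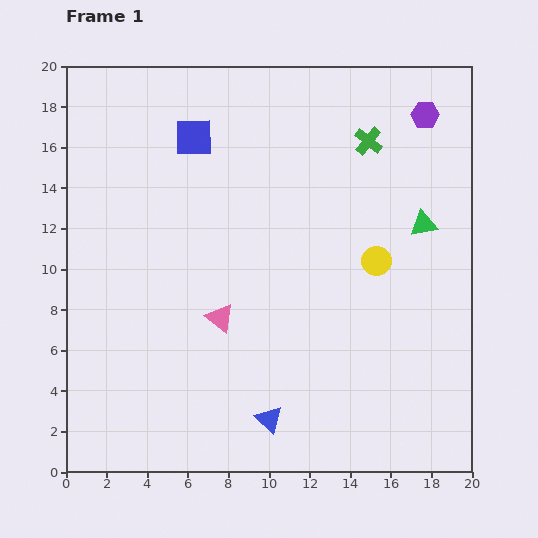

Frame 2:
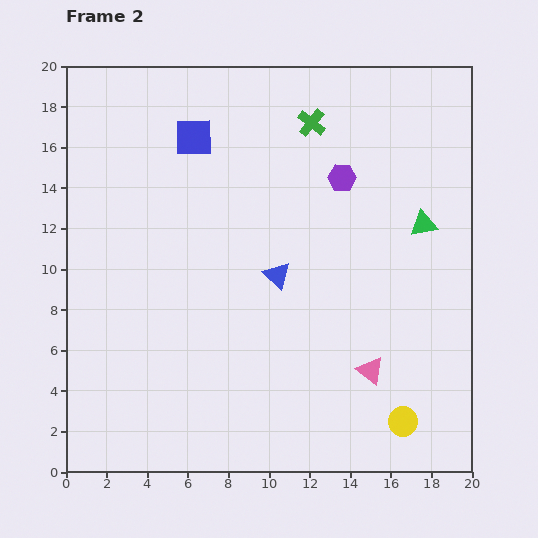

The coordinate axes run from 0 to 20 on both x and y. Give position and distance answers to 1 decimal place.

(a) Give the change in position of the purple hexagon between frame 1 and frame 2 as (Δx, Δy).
(-4.1, -3.1)

The purple hexagon was at (17.7, 17.6) in frame 1 and (13.6, 14.5) in frame 2.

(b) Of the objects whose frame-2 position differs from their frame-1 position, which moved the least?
the green cross

(moved 2.9)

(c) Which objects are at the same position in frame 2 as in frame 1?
the green triangle, the blue square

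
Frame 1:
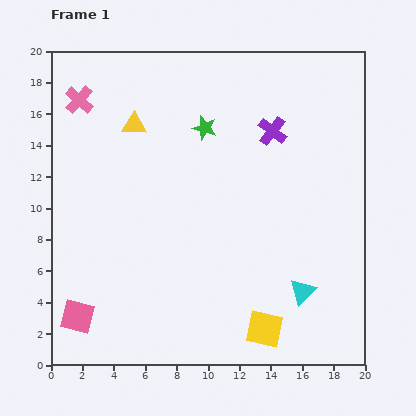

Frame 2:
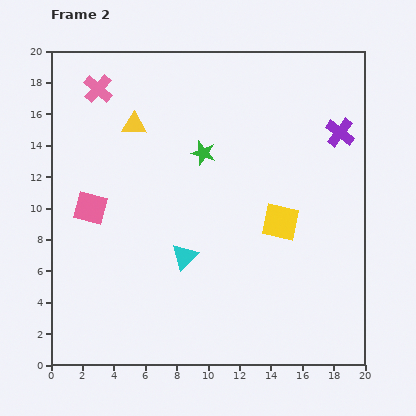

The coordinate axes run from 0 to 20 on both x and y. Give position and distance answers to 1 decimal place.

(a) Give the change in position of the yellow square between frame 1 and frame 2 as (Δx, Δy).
(1.0, 6.8)

The yellow square was at (13.6, 2.3) in frame 1 and (14.6, 9.1) in frame 2.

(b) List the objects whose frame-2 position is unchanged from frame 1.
the yellow triangle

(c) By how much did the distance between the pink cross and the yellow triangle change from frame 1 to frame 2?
-0.5

Distance in frame 1: 3.8. Distance in frame 2: 3.3.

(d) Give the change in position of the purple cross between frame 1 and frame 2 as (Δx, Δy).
(4.3, -0.1)

The purple cross was at (14.1, 14.9) in frame 1 and (18.4, 14.8) in frame 2.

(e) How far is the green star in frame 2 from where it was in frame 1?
1.6

The green star moved from (9.8, 15.1) to (9.7, 13.5), a distance of √(0.1² + 1.6²) ≈ 1.6.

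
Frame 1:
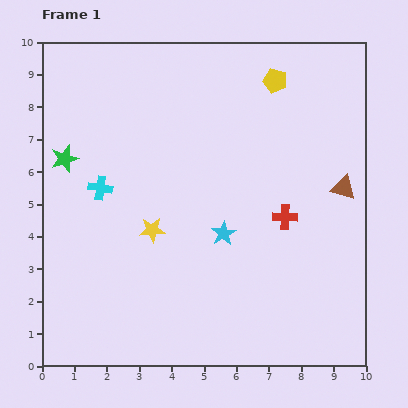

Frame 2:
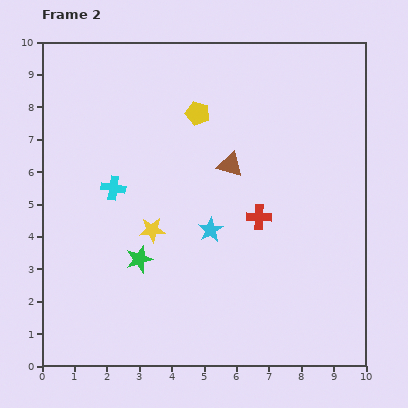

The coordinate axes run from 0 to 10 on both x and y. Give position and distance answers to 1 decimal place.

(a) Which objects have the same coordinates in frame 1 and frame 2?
the yellow star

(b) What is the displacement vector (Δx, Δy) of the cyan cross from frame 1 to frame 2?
(0.4, 0.0)

The cyan cross was at (1.8, 5.5) in frame 1 and (2.2, 5.5) in frame 2.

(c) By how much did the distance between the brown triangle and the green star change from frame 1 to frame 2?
-4.6

Distance in frame 1: 8.6. Distance in frame 2: 4.0.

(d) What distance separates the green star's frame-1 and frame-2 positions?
3.9

The green star moved from (0.7, 6.4) to (3.0, 3.3), a distance of √(2.3² + 3.1²) ≈ 3.9.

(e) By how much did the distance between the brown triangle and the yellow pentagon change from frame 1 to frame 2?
-2.0

Distance in frame 1: 3.9. Distance in frame 2: 1.9.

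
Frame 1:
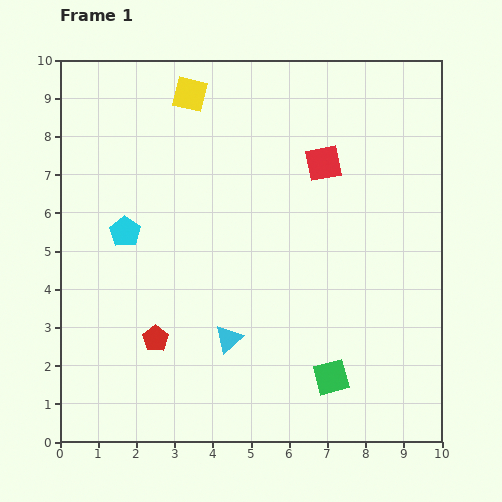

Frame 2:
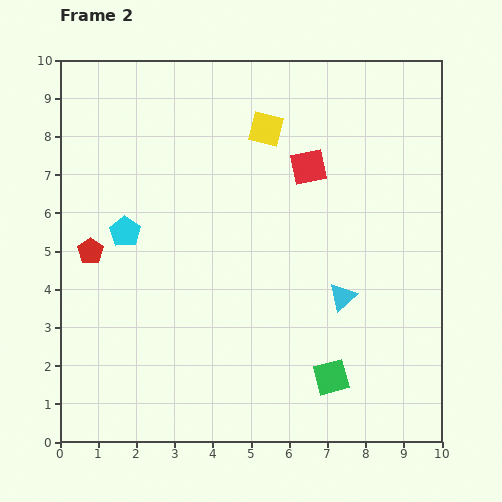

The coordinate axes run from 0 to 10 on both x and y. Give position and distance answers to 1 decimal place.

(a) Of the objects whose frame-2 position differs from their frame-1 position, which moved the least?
the red square

(moved 0.4)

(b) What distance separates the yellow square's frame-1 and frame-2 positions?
2.2

The yellow square moved from (3.4, 9.1) to (5.4, 8.2), a distance of √(2.0² + 0.9²) ≈ 2.2.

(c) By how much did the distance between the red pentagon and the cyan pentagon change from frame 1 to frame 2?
-1.9

Distance in frame 1: 2.9. Distance in frame 2: 1.0.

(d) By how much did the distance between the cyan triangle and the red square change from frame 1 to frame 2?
-1.7

Distance in frame 1: 5.2. Distance in frame 2: 3.5.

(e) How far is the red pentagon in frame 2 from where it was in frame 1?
2.9

The red pentagon moved from (2.5, 2.7) to (0.8, 5.0), a distance of √(1.7² + 2.3²) ≈ 2.9.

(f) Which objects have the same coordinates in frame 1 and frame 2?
the cyan pentagon, the green square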